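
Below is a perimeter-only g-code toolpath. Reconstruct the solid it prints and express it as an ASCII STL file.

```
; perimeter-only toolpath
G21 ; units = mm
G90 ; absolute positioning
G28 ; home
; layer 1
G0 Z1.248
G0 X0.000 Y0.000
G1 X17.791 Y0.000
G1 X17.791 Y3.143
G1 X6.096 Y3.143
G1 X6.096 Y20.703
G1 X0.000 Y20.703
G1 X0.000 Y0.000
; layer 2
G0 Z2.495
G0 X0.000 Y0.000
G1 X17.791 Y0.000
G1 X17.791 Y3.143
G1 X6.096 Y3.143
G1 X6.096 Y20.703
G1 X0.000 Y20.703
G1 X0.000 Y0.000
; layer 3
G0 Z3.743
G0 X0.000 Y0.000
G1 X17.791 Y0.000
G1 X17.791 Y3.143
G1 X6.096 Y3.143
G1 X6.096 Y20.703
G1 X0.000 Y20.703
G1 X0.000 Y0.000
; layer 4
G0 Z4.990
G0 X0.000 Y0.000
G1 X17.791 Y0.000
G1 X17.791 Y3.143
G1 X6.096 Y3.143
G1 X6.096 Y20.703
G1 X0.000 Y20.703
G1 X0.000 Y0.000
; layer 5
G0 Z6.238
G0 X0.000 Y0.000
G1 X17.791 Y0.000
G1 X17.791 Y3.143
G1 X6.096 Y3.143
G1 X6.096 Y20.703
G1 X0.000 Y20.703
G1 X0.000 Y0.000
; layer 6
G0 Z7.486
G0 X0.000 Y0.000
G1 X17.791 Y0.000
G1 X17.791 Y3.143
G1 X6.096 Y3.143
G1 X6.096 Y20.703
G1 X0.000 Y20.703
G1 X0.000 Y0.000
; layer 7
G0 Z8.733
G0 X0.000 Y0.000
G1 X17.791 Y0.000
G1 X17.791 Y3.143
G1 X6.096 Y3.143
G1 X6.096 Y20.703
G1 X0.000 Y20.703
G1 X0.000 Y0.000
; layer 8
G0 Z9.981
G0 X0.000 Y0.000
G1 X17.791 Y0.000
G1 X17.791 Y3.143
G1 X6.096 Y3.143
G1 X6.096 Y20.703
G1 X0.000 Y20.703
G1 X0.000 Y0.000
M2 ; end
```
solid part
  facet normal 0.0000 0.0000 -1.0000
    outer loop
      vertex 17.791 3.143 0.000
      vertex 17.791 0.000 0.000
      vertex 0.000 0.000 0.000
    endloop
  endfacet
  facet normal 0.0000 0.0000 -1.0000
    outer loop
      vertex 6.096 3.143 0.000
      vertex 17.791 3.143 0.000
      vertex 0.000 0.000 0.000
    endloop
  endfacet
  facet normal 0.0000 0.0000 -1.0000
    outer loop
      vertex 6.096 20.703 0.000
      vertex 6.096 3.143 0.000
      vertex 0.000 0.000 0.000
    endloop
  endfacet
  facet normal 0.0000 0.0000 -1.0000
    outer loop
      vertex 0.000 20.703 0.000
      vertex 6.096 20.703 0.000
      vertex 0.000 0.000 0.000
    endloop
  endfacet
  facet normal 0.0000 0.0000 1.0000
    outer loop
      vertex 0.000 0.000 9.981
      vertex 17.791 0.000 9.981
      vertex 17.791 3.143 9.981
    endloop
  endfacet
  facet normal 0.0000 0.0000 1.0000
    outer loop
      vertex 0.000 0.000 9.981
      vertex 17.791 3.143 9.981
      vertex 6.096 3.143 9.981
    endloop
  endfacet
  facet normal 0.0000 0.0000 1.0000
    outer loop
      vertex 0.000 0.000 9.981
      vertex 6.096 3.143 9.981
      vertex 6.096 20.703 9.981
    endloop
  endfacet
  facet normal 0.0000 0.0000 1.0000
    outer loop
      vertex 0.000 0.000 9.981
      vertex 6.096 20.703 9.981
      vertex 0.000 20.703 9.981
    endloop
  endfacet
  facet normal 0.0000 -1.0000 0.0000
    outer loop
      vertex 0.000 0.000 0.000
      vertex 17.791 0.000 0.000
      vertex 17.791 0.000 9.981
    endloop
  endfacet
  facet normal 0.0000 -1.0000 0.0000
    outer loop
      vertex 0.000 0.000 0.000
      vertex 17.791 0.000 9.981
      vertex 0.000 0.000 9.981
    endloop
  endfacet
  facet normal 1.0000 0.0000 0.0000
    outer loop
      vertex 17.791 0.000 0.000
      vertex 17.791 3.143 0.000
      vertex 17.791 3.143 9.981
    endloop
  endfacet
  facet normal 1.0000 0.0000 0.0000
    outer loop
      vertex 17.791 0.000 0.000
      vertex 17.791 3.143 9.981
      vertex 17.791 0.000 9.981
    endloop
  endfacet
  facet normal 0.0000 1.0000 0.0000
    outer loop
      vertex 17.791 3.143 0.000
      vertex 6.096 3.143 0.000
      vertex 6.096 3.143 9.981
    endloop
  endfacet
  facet normal 0.0000 1.0000 0.0000
    outer loop
      vertex 17.791 3.143 0.000
      vertex 6.096 3.143 9.981
      vertex 17.791 3.143 9.981
    endloop
  endfacet
  facet normal 1.0000 0.0000 0.0000
    outer loop
      vertex 6.096 3.143 0.000
      vertex 6.096 20.703 0.000
      vertex 6.096 20.703 9.981
    endloop
  endfacet
  facet normal 1.0000 0.0000 0.0000
    outer loop
      vertex 6.096 3.143 0.000
      vertex 6.096 20.703 9.981
      vertex 6.096 3.143 9.981
    endloop
  endfacet
  facet normal 0.0000 1.0000 0.0000
    outer loop
      vertex 6.096 20.703 0.000
      vertex 0.000 20.703 0.000
      vertex 0.000 20.703 9.981
    endloop
  endfacet
  facet normal 0.0000 1.0000 0.0000
    outer loop
      vertex 6.096 20.703 0.000
      vertex 0.000 20.703 9.981
      vertex 6.096 20.703 9.981
    endloop
  endfacet
  facet normal -1.0000 0.0000 0.0000
    outer loop
      vertex 0.000 20.703 0.000
      vertex 0.000 0.000 0.000
      vertex 0.000 0.000 9.981
    endloop
  endfacet
  facet normal -1.0000 0.0000 0.0000
    outer loop
      vertex 0.000 20.703 0.000
      vertex 0.000 0.000 9.981
      vertex 0.000 20.703 9.981
    endloop
  endfacet
endsolid part

The G0 Z moves step by Δz≈1.248 mm. Every layer's G1 loop is the same polygon, so the solid is a straight extrusion of it from z=0 to z≈9.98. Closing with flat bottom and top caps and triangulating gives 20 facets — an L-shaped prism: outer 17.8 × 20.7 mm, arm thicknesses ≈ 3.14 mm (horizontal) and 6.1 mm (vertical), extruded 9.98 mm in z.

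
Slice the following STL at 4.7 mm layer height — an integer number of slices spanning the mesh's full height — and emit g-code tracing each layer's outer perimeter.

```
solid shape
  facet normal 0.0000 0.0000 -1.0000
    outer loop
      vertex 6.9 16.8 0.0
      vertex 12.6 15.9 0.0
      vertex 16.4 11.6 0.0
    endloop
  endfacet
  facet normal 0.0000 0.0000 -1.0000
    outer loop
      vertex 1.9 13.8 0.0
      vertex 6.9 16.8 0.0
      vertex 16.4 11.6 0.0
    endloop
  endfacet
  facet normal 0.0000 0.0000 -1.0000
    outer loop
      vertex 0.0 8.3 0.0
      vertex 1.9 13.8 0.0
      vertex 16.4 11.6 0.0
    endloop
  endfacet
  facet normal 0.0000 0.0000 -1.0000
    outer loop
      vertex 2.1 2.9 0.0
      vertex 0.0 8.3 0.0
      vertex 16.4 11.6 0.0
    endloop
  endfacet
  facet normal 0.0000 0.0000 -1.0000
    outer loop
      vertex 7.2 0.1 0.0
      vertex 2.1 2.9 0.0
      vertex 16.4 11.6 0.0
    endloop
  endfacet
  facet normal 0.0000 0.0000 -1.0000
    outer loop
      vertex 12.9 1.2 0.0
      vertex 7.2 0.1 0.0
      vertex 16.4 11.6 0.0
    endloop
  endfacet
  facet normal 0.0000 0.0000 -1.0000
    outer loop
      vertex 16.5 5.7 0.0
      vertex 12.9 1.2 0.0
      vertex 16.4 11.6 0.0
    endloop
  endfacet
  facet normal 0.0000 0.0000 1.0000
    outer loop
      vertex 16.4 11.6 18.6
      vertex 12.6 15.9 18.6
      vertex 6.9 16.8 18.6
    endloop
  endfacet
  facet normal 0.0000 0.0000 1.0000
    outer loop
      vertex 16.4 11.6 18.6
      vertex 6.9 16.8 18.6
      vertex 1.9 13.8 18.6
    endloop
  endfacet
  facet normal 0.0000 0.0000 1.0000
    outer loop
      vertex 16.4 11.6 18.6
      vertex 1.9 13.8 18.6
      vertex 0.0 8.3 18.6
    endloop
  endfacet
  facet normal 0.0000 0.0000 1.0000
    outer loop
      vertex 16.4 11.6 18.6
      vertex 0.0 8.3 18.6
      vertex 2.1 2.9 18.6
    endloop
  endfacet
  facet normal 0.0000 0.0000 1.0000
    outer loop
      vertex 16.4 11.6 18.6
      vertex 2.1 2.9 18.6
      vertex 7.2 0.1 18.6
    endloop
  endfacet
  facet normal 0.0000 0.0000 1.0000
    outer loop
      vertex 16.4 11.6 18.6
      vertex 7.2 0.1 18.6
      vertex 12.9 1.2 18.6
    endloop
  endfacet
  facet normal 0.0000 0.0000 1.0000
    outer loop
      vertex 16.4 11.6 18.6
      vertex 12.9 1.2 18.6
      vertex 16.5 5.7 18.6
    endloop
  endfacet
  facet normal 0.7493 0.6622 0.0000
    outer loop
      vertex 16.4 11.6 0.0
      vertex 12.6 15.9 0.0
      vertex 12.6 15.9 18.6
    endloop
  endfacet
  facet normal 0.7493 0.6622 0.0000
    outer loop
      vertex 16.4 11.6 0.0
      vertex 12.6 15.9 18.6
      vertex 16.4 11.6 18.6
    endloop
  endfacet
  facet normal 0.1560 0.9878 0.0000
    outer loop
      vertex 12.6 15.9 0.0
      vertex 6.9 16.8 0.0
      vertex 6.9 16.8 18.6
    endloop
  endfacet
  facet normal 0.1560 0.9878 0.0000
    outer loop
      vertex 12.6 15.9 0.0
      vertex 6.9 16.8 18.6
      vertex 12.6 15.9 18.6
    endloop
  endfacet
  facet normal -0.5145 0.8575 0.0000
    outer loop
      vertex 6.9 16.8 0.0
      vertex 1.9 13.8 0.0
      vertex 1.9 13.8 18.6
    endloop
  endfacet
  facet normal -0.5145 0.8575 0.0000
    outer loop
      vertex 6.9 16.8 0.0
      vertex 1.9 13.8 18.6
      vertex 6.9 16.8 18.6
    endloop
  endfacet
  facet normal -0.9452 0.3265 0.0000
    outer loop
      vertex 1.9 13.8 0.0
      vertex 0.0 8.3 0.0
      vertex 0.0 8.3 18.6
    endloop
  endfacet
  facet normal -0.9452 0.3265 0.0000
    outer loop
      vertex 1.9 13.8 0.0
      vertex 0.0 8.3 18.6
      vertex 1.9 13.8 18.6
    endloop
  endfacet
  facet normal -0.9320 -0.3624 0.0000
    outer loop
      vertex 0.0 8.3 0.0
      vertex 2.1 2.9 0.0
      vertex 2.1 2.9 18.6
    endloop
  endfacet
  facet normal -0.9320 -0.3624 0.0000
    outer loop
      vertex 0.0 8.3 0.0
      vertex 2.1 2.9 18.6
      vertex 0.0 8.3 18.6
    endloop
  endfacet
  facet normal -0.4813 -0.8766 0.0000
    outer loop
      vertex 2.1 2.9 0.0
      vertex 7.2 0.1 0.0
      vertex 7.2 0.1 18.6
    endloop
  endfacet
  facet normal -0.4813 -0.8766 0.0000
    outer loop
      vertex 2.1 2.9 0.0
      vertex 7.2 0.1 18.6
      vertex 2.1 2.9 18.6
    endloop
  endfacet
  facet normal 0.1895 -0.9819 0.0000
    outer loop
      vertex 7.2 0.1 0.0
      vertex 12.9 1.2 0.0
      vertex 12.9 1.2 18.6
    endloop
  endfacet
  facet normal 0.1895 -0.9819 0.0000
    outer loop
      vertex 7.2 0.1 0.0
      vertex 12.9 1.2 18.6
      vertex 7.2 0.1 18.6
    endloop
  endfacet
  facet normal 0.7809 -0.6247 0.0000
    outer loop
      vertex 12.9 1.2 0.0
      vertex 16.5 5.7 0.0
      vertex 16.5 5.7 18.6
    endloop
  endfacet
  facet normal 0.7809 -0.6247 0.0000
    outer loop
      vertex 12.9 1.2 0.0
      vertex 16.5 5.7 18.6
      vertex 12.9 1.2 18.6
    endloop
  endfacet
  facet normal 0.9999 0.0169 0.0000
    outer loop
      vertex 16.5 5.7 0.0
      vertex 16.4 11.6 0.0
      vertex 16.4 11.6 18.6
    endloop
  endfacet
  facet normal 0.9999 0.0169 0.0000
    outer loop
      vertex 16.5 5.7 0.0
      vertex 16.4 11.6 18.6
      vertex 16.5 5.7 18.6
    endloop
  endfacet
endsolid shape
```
; perimeter-only toolpath
G21 ; units = mm
G90 ; absolute positioning
G28 ; home
; layer 1
G0 Z4.7
G0 X16.4 Y11.6
G1 X12.6 Y15.9
G1 X6.9 Y16.8
G1 X1.9 Y13.8
G1 X0.0 Y8.3
G1 X2.1 Y2.9
G1 X7.2 Y0.1
G1 X12.9 Y1.2
G1 X16.5 Y5.7
G1 X16.4 Y11.6
; layer 2
G0 Z9.3
G0 X16.4 Y11.6
G1 X12.6 Y15.9
G1 X6.9 Y16.8
G1 X1.9 Y13.8
G1 X0.0 Y8.3
G1 X2.1 Y2.9
G1 X7.2 Y0.1
G1 X12.9 Y1.2
G1 X16.5 Y5.7
G1 X16.4 Y11.6
; layer 3
G0 Z14.0
G0 X16.4 Y11.6
G1 X12.6 Y15.9
G1 X6.9 Y16.8
G1 X1.9 Y13.8
G1 X0.0 Y8.3
G1 X2.1 Y2.9
G1 X7.2 Y0.1
G1 X12.9 Y1.2
G1 X16.5 Y5.7
G1 X16.4 Y11.6
; layer 4
G0 Z18.6
G0 X16.4 Y11.6
G1 X12.6 Y15.9
G1 X6.9 Y16.8
G1 X1.9 Y13.8
G1 X0.0 Y8.3
G1 X2.1 Y2.9
G1 X7.2 Y0.1
G1 X12.9 Y1.2
G1 X16.5 Y5.7
G1 X16.4 Y11.6
M2 ; end

The solid is a regular 9-sided prism (a cylinder approximated with 9 flat sides), circumscribed radius ≈ 8.5 mm, height ≈ 18.6 mm. Slicing at Δz = 4.7 mm — 4 equal slices spanning the solid's height, so layer i sits at z = i·h/4 — gives 4 non-empty perimeters. Each is a 9-segment closed polygon; G0 lifts to the layer z and rapids to the start vertex, then G1 traces the edges.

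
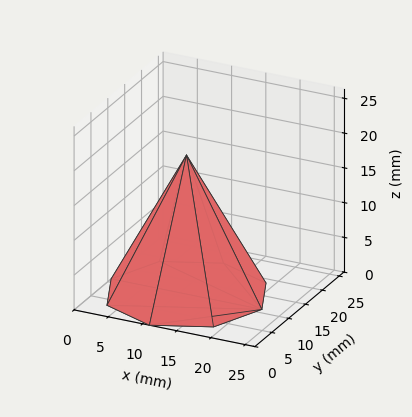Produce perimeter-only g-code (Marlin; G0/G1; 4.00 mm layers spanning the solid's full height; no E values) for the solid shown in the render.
Reading the render: the shape is a regular 8-sided pyramid, base circumscribed radius ≈ 11 mm, apex at z ≈ 20 mm (dimensions read to the nearest mm from the axis ticks). For the g-code, the solid's height is divided into equal slices at the stated Δz and each level perimeter traced with G1 moves after a G0 lift.

; perimeter-only toolpath
G21 ; units = mm
G90 ; absolute positioning
G28 ; home
; layer 1
G0 Z4.00
G0 X19.80 Y11.00
G1 X17.22 Y17.22
G1 X11.00 Y19.80
G1 X4.78 Y17.22
G1 X2.20 Y11.00
G1 X4.78 Y4.78
G1 X11.00 Y2.20
G1 X17.22 Y4.78
G1 X19.80 Y11.00
; layer 2
G0 Z8.00
G0 X17.60 Y11.00
G1 X15.67 Y15.67
G1 X11.00 Y17.60
G1 X6.33 Y15.67
G1 X4.40 Y11.00
G1 X6.33 Y6.33
G1 X11.00 Y4.40
G1 X15.67 Y6.33
G1 X17.60 Y11.00
; layer 3
G0 Z12.00
G0 X15.40 Y11.00
G1 X14.11 Y14.11
G1 X11.00 Y15.40
G1 X7.89 Y14.11
G1 X6.60 Y11.00
G1 X7.89 Y7.89
G1 X11.00 Y6.60
G1 X14.11 Y7.89
G1 X15.40 Y11.00
; layer 4
G0 Z16.00
G0 X13.20 Y11.00
G1 X12.56 Y12.56
G1 X11.00 Y13.20
G1 X9.44 Y12.56
G1 X8.80 Y11.00
G1 X9.44 Y9.44
G1 X11.00 Y8.80
G1 X12.56 Y9.44
G1 X13.20 Y11.00
M2 ; end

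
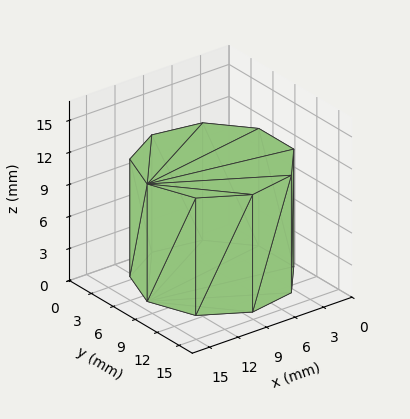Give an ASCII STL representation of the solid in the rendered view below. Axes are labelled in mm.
Reading the render: the shape is a regular 9-sided prism (a cylinder approximated with 9 flat sides), circumscribed radius ≈ 7 mm, height ≈ 11 mm (dimensions read to the nearest mm from the axis ticks). For the STL, each face is triangulated and given an outward normal.

solid part
  facet normal 0.0000 0.0000 -1.0000
    outer loop
      vertex 8.216 13.894 0.000
      vertex 12.362 11.500 0.000
      vertex 14.000 7.000 0.000
    endloop
  endfacet
  facet normal 0.0000 0.0000 -1.0000
    outer loop
      vertex 3.500 13.062 0.000
      vertex 8.216 13.894 0.000
      vertex 14.000 7.000 0.000
    endloop
  endfacet
  facet normal 0.0000 0.0000 -1.0000
    outer loop
      vertex 0.422 9.394 0.000
      vertex 3.500 13.062 0.000
      vertex 14.000 7.000 0.000
    endloop
  endfacet
  facet normal 0.0000 0.0000 -1.0000
    outer loop
      vertex 0.422 4.606 0.000
      vertex 0.422 9.394 0.000
      vertex 14.000 7.000 0.000
    endloop
  endfacet
  facet normal 0.0000 0.0000 -1.0000
    outer loop
      vertex 3.500 0.938 0.000
      vertex 0.422 4.606 0.000
      vertex 14.000 7.000 0.000
    endloop
  endfacet
  facet normal 0.0000 0.0000 -1.0000
    outer loop
      vertex 8.216 0.106 0.000
      vertex 3.500 0.938 0.000
      vertex 14.000 7.000 0.000
    endloop
  endfacet
  facet normal 0.0000 0.0000 -1.0000
    outer loop
      vertex 12.362 2.500 0.000
      vertex 8.216 0.106 0.000
      vertex 14.000 7.000 0.000
    endloop
  endfacet
  facet normal 0.0000 0.0000 1.0000
    outer loop
      vertex 14.000 7.000 11.000
      vertex 12.362 11.500 11.000
      vertex 8.216 13.894 11.000
    endloop
  endfacet
  facet normal 0.0000 0.0000 1.0000
    outer loop
      vertex 14.000 7.000 11.000
      vertex 8.216 13.894 11.000
      vertex 3.500 13.062 11.000
    endloop
  endfacet
  facet normal 0.0000 0.0000 1.0000
    outer loop
      vertex 14.000 7.000 11.000
      vertex 3.500 13.062 11.000
      vertex 0.422 9.394 11.000
    endloop
  endfacet
  facet normal 0.0000 0.0000 1.0000
    outer loop
      vertex 14.000 7.000 11.000
      vertex 0.422 9.394 11.000
      vertex 0.422 4.606 11.000
    endloop
  endfacet
  facet normal 0.0000 0.0000 1.0000
    outer loop
      vertex 14.000 7.000 11.000
      vertex 0.422 4.606 11.000
      vertex 3.500 0.938 11.000
    endloop
  endfacet
  facet normal 0.0000 0.0000 1.0000
    outer loop
      vertex 14.000 7.000 11.000
      vertex 3.500 0.938 11.000
      vertex 8.216 0.106 11.000
    endloop
  endfacet
  facet normal 0.0000 0.0000 1.0000
    outer loop
      vertex 14.000 7.000 11.000
      vertex 8.216 0.106 11.000
      vertex 12.362 2.500 11.000
    endloop
  endfacet
  facet normal 0.9397 0.3420 0.0000
    outer loop
      vertex 14.000 7.000 0.000
      vertex 12.362 11.500 0.000
      vertex 12.362 11.500 11.000
    endloop
  endfacet
  facet normal 0.9397 0.3420 0.0000
    outer loop
      vertex 14.000 7.000 0.000
      vertex 12.362 11.500 11.000
      vertex 14.000 7.000 11.000
    endloop
  endfacet
  facet normal 0.5000 0.8660 0.0000
    outer loop
      vertex 12.362 11.500 0.000
      vertex 8.216 13.894 0.000
      vertex 8.216 13.894 11.000
    endloop
  endfacet
  facet normal 0.5000 0.8660 0.0000
    outer loop
      vertex 12.362 11.500 0.000
      vertex 8.216 13.894 11.000
      vertex 12.362 11.500 11.000
    endloop
  endfacet
  facet normal -0.1737 0.9848 0.0000
    outer loop
      vertex 8.216 13.894 0.000
      vertex 3.500 13.062 0.000
      vertex 3.500 13.062 11.000
    endloop
  endfacet
  facet normal -0.1737 0.9848 0.0000
    outer loop
      vertex 8.216 13.894 0.000
      vertex 3.500 13.062 11.000
      vertex 8.216 13.894 11.000
    endloop
  endfacet
  facet normal -0.7660 0.6428 0.0000
    outer loop
      vertex 3.500 13.062 0.000
      vertex 0.422 9.394 0.000
      vertex 0.422 9.394 11.000
    endloop
  endfacet
  facet normal -0.7660 0.6428 0.0000
    outer loop
      vertex 3.500 13.062 0.000
      vertex 0.422 9.394 11.000
      vertex 3.500 13.062 11.000
    endloop
  endfacet
  facet normal -1.0000 0.0000 0.0000
    outer loop
      vertex 0.422 9.394 0.000
      vertex 0.422 4.606 0.000
      vertex 0.422 4.606 11.000
    endloop
  endfacet
  facet normal -1.0000 0.0000 0.0000
    outer loop
      vertex 0.422 9.394 0.000
      vertex 0.422 4.606 11.000
      vertex 0.422 9.394 11.000
    endloop
  endfacet
  facet normal -0.7660 -0.6428 0.0000
    outer loop
      vertex 0.422 4.606 0.000
      vertex 3.500 0.938 0.000
      vertex 3.500 0.938 11.000
    endloop
  endfacet
  facet normal -0.7660 -0.6428 0.0000
    outer loop
      vertex 0.422 4.606 0.000
      vertex 3.500 0.938 11.000
      vertex 0.422 4.606 11.000
    endloop
  endfacet
  facet normal -0.1737 -0.9848 0.0000
    outer loop
      vertex 3.500 0.938 0.000
      vertex 8.216 0.106 0.000
      vertex 8.216 0.106 11.000
    endloop
  endfacet
  facet normal -0.1737 -0.9848 0.0000
    outer loop
      vertex 3.500 0.938 0.000
      vertex 8.216 0.106 11.000
      vertex 3.500 0.938 11.000
    endloop
  endfacet
  facet normal 0.5000 -0.8660 0.0000
    outer loop
      vertex 8.216 0.106 0.000
      vertex 12.362 2.500 0.000
      vertex 12.362 2.500 11.000
    endloop
  endfacet
  facet normal 0.5000 -0.8660 0.0000
    outer loop
      vertex 8.216 0.106 0.000
      vertex 12.362 2.500 11.000
      vertex 8.216 0.106 11.000
    endloop
  endfacet
  facet normal 0.9397 -0.3420 0.0000
    outer loop
      vertex 12.362 2.500 0.000
      vertex 14.000 7.000 0.000
      vertex 14.000 7.000 11.000
    endloop
  endfacet
  facet normal 0.9397 -0.3420 0.0000
    outer loop
      vertex 12.362 2.500 0.000
      vertex 14.000 7.000 11.000
      vertex 12.362 2.500 11.000
    endloop
  endfacet
endsolid part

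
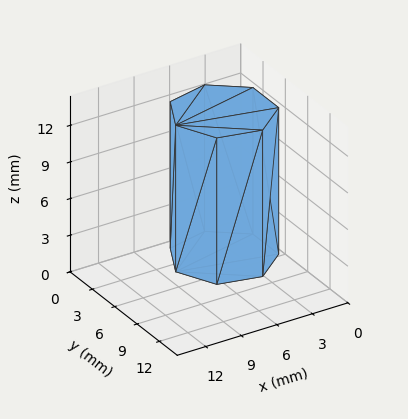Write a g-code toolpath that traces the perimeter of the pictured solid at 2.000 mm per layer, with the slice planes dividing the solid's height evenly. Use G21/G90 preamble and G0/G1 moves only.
Reading the render: the shape is a regular 7-sided prism (a cylinder approximated with 7 flat sides), circumscribed radius ≈ 4 mm, height ≈ 12 mm (dimensions read to the nearest mm from the axis ticks). For the g-code, the solid's height is divided into equal slices at the stated Δz and each level perimeter traced with G1 moves after a G0 lift.

; perimeter-only toolpath
G21 ; units = mm
G90 ; absolute positioning
G28 ; home
; layer 1
G0 Z2.000
G0 X8.000 Y4.000
G1 X6.494 Y7.127
G1 X3.110 Y7.900
G1 X0.396 Y5.736
G1 X0.396 Y2.264
G1 X3.110 Y0.100
G1 X6.494 Y0.873
G1 X8.000 Y4.000
; layer 2
G0 Z4.000
G0 X8.000 Y4.000
G1 X6.494 Y7.127
G1 X3.110 Y7.900
G1 X0.396 Y5.736
G1 X0.396 Y2.264
G1 X3.110 Y0.100
G1 X6.494 Y0.873
G1 X8.000 Y4.000
; layer 3
G0 Z6.000
G0 X8.000 Y4.000
G1 X6.494 Y7.127
G1 X3.110 Y7.900
G1 X0.396 Y5.736
G1 X0.396 Y2.264
G1 X3.110 Y0.100
G1 X6.494 Y0.873
G1 X8.000 Y4.000
; layer 4
G0 Z8.000
G0 X8.000 Y4.000
G1 X6.494 Y7.127
G1 X3.110 Y7.900
G1 X0.396 Y5.736
G1 X0.396 Y2.264
G1 X3.110 Y0.100
G1 X6.494 Y0.873
G1 X8.000 Y4.000
; layer 5
G0 Z10.000
G0 X8.000 Y4.000
G1 X6.494 Y7.127
G1 X3.110 Y7.900
G1 X0.396 Y5.736
G1 X0.396 Y2.264
G1 X3.110 Y0.100
G1 X6.494 Y0.873
G1 X8.000 Y4.000
; layer 6
G0 Z12.000
G0 X8.000 Y4.000
G1 X6.494 Y7.127
G1 X3.110 Y7.900
G1 X0.396 Y5.736
G1 X0.396 Y2.264
G1 X3.110 Y0.100
G1 X6.494 Y0.873
G1 X8.000 Y4.000
M2 ; end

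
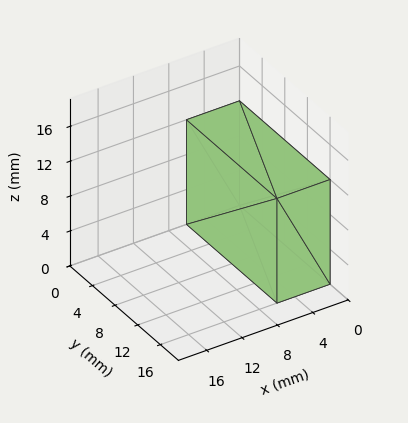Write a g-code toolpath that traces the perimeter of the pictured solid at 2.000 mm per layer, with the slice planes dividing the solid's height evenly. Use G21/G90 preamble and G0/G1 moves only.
Reading the render: the shape is a rectangular box, roughly 6 × 16 mm footprint and 12 mm tall (dimensions read to the nearest mm from the axis ticks). For the g-code, the solid's height is divided into equal slices at the stated Δz and each level perimeter traced with G1 moves after a G0 lift.

; perimeter-only toolpath
G21 ; units = mm
G90 ; absolute positioning
G28 ; home
; layer 1
G0 Z2.000
G0 X0.000 Y0.000
G1 X6.000 Y0.000
G1 X6.000 Y16.000
G1 X0.000 Y16.000
G1 X0.000 Y0.000
; layer 2
G0 Z4.000
G0 X0.000 Y0.000
G1 X6.000 Y0.000
G1 X6.000 Y16.000
G1 X0.000 Y16.000
G1 X0.000 Y0.000
; layer 3
G0 Z6.000
G0 X0.000 Y0.000
G1 X6.000 Y0.000
G1 X6.000 Y16.000
G1 X0.000 Y16.000
G1 X0.000 Y0.000
; layer 4
G0 Z8.000
G0 X0.000 Y0.000
G1 X6.000 Y0.000
G1 X6.000 Y16.000
G1 X0.000 Y16.000
G1 X0.000 Y0.000
; layer 5
G0 Z10.000
G0 X0.000 Y0.000
G1 X6.000 Y0.000
G1 X6.000 Y16.000
G1 X0.000 Y16.000
G1 X0.000 Y0.000
; layer 6
G0 Z12.000
G0 X0.000 Y0.000
G1 X6.000 Y0.000
G1 X6.000 Y16.000
G1 X0.000 Y16.000
G1 X0.000 Y0.000
M2 ; end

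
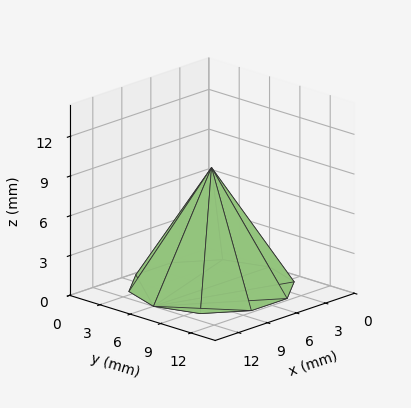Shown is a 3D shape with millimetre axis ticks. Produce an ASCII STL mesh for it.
Reading the render: the shape is a regular 10-sided pyramid, base circumscribed radius ≈ 6 mm, apex at z ≈ 9 mm (dimensions read to the nearest mm from the axis ticks). For the STL, each face is triangulated and given an outward normal.

solid part
  facet normal 0.0000 0.0000 -1.0000
    outer loop
      vertex 7.85 11.71 0.00
      vertex 10.85 9.53 0.00
      vertex 12.00 6.00 0.00
    endloop
  endfacet
  facet normal 0.0000 0.0000 -1.0000
    outer loop
      vertex 4.15 11.71 0.00
      vertex 7.85 11.71 0.00
      vertex 12.00 6.00 0.00
    endloop
  endfacet
  facet normal 0.0000 0.0000 -1.0000
    outer loop
      vertex 1.15 9.53 0.00
      vertex 4.15 11.71 0.00
      vertex 12.00 6.00 0.00
    endloop
  endfacet
  facet normal 0.0000 0.0000 -1.0000
    outer loop
      vertex 0.00 6.00 0.00
      vertex 1.15 9.53 0.00
      vertex 12.00 6.00 0.00
    endloop
  endfacet
  facet normal 0.0000 0.0000 -1.0000
    outer loop
      vertex 1.15 2.47 0.00
      vertex 0.00 6.00 0.00
      vertex 12.00 6.00 0.00
    endloop
  endfacet
  facet normal 0.0000 0.0000 -1.0000
    outer loop
      vertex 4.15 0.29 0.00
      vertex 1.15 2.47 0.00
      vertex 12.00 6.00 0.00
    endloop
  endfacet
  facet normal 0.0000 0.0000 -1.0000
    outer loop
      vertex 7.85 0.29 0.00
      vertex 4.15 0.29 0.00
      vertex 12.00 6.00 0.00
    endloop
  endfacet
  facet normal 0.0000 0.0000 -1.0000
    outer loop
      vertex 10.85 2.47 0.00
      vertex 7.85 0.29 0.00
      vertex 12.00 6.00 0.00
    endloop
  endfacet
  facet normal 0.8031 0.2616 0.5354
    outer loop
      vertex 12.00 6.00 0.00
      vertex 10.85 9.53 0.00
      vertex 6.00 6.00 9.00
    endloop
  endfacet
  facet normal 0.4965 0.6832 0.5355
    outer loop
      vertex 10.85 9.53 0.00
      vertex 7.85 11.71 0.00
      vertex 6.00 6.00 9.00
    endloop
  endfacet
  facet normal 0.0000 0.8444 0.5357
    outer loop
      vertex 7.85 11.71 0.00
      vertex 4.15 11.71 0.00
      vertex 6.00 6.00 9.00
    endloop
  endfacet
  facet normal -0.4965 0.6832 0.5355
    outer loop
      vertex 4.15 11.71 0.00
      vertex 1.15 9.53 0.00
      vertex 6.00 6.00 9.00
    endloop
  endfacet
  facet normal -0.8031 0.2616 0.5354
    outer loop
      vertex 1.15 9.53 0.00
      vertex 0.00 6.00 0.00
      vertex 6.00 6.00 9.00
    endloop
  endfacet
  facet normal -0.8031 -0.2616 0.5354
    outer loop
      vertex 0.00 6.00 0.00
      vertex 1.15 2.47 0.00
      vertex 6.00 6.00 9.00
    endloop
  endfacet
  facet normal -0.4965 -0.6832 0.5355
    outer loop
      vertex 1.15 2.47 0.00
      vertex 4.15 0.29 0.00
      vertex 6.00 6.00 9.00
    endloop
  endfacet
  facet normal 0.0000 -0.8444 0.5357
    outer loop
      vertex 4.15 0.29 0.00
      vertex 7.85 0.29 0.00
      vertex 6.00 6.00 9.00
    endloop
  endfacet
  facet normal 0.4965 -0.6832 0.5355
    outer loop
      vertex 7.85 0.29 0.00
      vertex 10.85 2.47 0.00
      vertex 6.00 6.00 9.00
    endloop
  endfacet
  facet normal 0.8031 -0.2616 0.5354
    outer loop
      vertex 10.85 2.47 0.00
      vertex 12.00 6.00 0.00
      vertex 6.00 6.00 9.00
    endloop
  endfacet
endsolid part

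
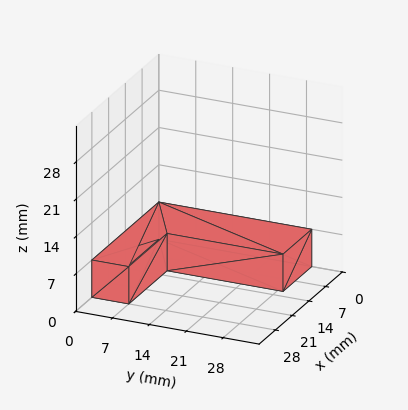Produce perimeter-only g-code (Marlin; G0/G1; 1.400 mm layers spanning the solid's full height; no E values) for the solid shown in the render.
Reading the render: the shape is an L-shaped prism: outer 28 × 29 mm, arm thicknesses ≈ 7 mm (horizontal) and 12 mm (vertical), extruded 7 mm in z (dimensions read to the nearest mm from the axis ticks). For the g-code, the solid's height is divided into equal slices at the stated Δz and each level perimeter traced with G1 moves after a G0 lift.

; perimeter-only toolpath
G21 ; units = mm
G90 ; absolute positioning
G28 ; home
; layer 1
G0 Z1.400
G0 X0.000 Y0.000
G1 X28.000 Y0.000
G1 X28.000 Y7.000
G1 X12.000 Y7.000
G1 X12.000 Y29.000
G1 X0.000 Y29.000
G1 X0.000 Y0.000
; layer 2
G0 Z2.800
G0 X0.000 Y0.000
G1 X28.000 Y0.000
G1 X28.000 Y7.000
G1 X12.000 Y7.000
G1 X12.000 Y29.000
G1 X0.000 Y29.000
G1 X0.000 Y0.000
; layer 3
G0 Z4.200
G0 X0.000 Y0.000
G1 X28.000 Y0.000
G1 X28.000 Y7.000
G1 X12.000 Y7.000
G1 X12.000 Y29.000
G1 X0.000 Y29.000
G1 X0.000 Y0.000
; layer 4
G0 Z5.600
G0 X0.000 Y0.000
G1 X28.000 Y0.000
G1 X28.000 Y7.000
G1 X12.000 Y7.000
G1 X12.000 Y29.000
G1 X0.000 Y29.000
G1 X0.000 Y0.000
; layer 5
G0 Z7.000
G0 X0.000 Y0.000
G1 X28.000 Y0.000
G1 X28.000 Y7.000
G1 X12.000 Y7.000
G1 X12.000 Y29.000
G1 X0.000 Y29.000
G1 X0.000 Y0.000
M2 ; end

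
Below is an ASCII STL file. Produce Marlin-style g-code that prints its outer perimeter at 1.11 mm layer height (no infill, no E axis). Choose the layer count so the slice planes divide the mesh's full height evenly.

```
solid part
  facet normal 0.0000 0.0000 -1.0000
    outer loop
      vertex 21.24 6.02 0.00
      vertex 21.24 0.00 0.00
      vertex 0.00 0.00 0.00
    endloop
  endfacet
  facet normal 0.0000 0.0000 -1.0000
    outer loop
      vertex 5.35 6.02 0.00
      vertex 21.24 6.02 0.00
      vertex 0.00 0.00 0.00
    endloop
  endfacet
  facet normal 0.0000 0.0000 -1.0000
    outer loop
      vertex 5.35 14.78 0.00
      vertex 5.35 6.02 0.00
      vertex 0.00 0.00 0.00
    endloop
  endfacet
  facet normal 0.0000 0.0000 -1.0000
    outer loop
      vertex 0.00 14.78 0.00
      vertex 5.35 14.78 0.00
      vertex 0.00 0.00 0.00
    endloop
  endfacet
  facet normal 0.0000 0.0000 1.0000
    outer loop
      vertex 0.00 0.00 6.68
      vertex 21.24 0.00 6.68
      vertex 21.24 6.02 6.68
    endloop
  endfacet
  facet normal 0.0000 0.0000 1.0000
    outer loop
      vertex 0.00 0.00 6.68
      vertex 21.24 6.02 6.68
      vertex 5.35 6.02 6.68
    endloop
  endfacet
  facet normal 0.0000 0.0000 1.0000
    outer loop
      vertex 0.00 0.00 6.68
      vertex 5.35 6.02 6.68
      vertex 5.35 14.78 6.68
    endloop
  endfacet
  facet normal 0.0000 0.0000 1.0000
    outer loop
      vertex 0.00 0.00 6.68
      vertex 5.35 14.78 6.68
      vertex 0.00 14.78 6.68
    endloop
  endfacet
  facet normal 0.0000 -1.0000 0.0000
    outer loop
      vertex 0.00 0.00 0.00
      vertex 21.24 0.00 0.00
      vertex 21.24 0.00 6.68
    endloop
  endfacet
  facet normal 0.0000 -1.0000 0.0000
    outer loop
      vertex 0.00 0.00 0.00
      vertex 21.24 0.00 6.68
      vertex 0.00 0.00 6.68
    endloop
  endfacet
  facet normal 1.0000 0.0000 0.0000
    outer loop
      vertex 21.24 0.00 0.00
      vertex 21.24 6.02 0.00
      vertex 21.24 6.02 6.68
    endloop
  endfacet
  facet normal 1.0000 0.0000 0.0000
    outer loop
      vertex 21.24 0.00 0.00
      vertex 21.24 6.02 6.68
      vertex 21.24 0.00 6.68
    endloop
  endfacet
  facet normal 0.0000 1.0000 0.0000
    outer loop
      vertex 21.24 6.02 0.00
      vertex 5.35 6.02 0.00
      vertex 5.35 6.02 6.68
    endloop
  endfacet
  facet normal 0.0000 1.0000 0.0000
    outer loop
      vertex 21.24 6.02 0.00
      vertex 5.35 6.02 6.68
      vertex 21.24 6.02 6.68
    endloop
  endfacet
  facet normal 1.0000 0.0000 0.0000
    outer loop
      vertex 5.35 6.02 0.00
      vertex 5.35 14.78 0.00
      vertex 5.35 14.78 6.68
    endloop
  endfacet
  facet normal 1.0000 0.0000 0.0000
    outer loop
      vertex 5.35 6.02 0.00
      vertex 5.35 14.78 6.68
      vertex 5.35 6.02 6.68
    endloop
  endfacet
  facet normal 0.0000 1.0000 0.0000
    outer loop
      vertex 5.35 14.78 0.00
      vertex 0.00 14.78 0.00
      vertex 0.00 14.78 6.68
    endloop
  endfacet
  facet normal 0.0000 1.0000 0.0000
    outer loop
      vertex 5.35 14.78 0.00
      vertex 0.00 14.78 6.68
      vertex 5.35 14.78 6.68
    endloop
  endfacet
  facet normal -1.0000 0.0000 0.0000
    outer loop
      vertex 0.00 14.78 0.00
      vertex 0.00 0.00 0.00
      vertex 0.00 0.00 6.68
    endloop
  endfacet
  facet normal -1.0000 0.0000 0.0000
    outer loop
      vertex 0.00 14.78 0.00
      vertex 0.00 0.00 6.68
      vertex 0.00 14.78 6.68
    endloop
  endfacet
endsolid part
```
; perimeter-only toolpath
G21 ; units = mm
G90 ; absolute positioning
G28 ; home
; layer 1
G0 Z1.11
G0 X0.00 Y0.00
G1 X21.24 Y0.00
G1 X21.24 Y6.02
G1 X5.35 Y6.02
G1 X5.35 Y14.78
G1 X0.00 Y14.78
G1 X0.00 Y0.00
; layer 2
G0 Z2.23
G0 X0.00 Y0.00
G1 X21.24 Y0.00
G1 X21.24 Y6.02
G1 X5.35 Y6.02
G1 X5.35 Y14.78
G1 X0.00 Y14.78
G1 X0.00 Y0.00
; layer 3
G0 Z3.34
G0 X0.00 Y0.00
G1 X21.24 Y0.00
G1 X21.24 Y6.02
G1 X5.35 Y6.02
G1 X5.35 Y14.78
G1 X0.00 Y14.78
G1 X0.00 Y0.00
; layer 4
G0 Z4.45
G0 X0.00 Y0.00
G1 X21.24 Y0.00
G1 X21.24 Y6.02
G1 X5.35 Y6.02
G1 X5.35 Y14.78
G1 X0.00 Y14.78
G1 X0.00 Y0.00
; layer 5
G0 Z5.57
G0 X0.00 Y0.00
G1 X21.24 Y0.00
G1 X21.24 Y6.02
G1 X5.35 Y6.02
G1 X5.35 Y14.78
G1 X0.00 Y14.78
G1 X0.00 Y0.00
; layer 6
G0 Z6.68
G0 X0.00 Y0.00
G1 X21.24 Y0.00
G1 X21.24 Y6.02
G1 X5.35 Y6.02
G1 X5.35 Y14.78
G1 X0.00 Y14.78
G1 X0.00 Y0.00
M2 ; end

The solid is an L-shaped prism: outer 21.2 × 14.8 mm, arm thicknesses ≈ 6.02 mm (horizontal) and 5.35 mm (vertical), extruded 6.68 mm in z. Slicing at Δz = 1.11 mm — 6 equal slices spanning the solid's height, so layer i sits at z = i·h/6 — gives 6 non-empty perimeters. Each is a 6-segment closed polygon; G0 lifts to the layer z and rapids to the start vertex, then G1 traces the edges.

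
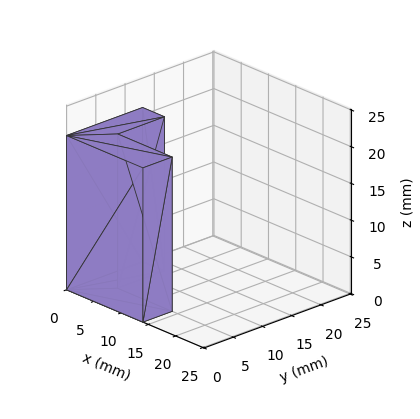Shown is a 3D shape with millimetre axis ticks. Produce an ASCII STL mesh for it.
Reading the render: the shape is an L-shaped prism: outer 14 × 13 mm, arm thicknesses ≈ 5 mm (horizontal) and 4 mm (vertical), extruded 21 mm in z (dimensions read to the nearest mm from the axis ticks). For the STL, each face is triangulated and given an outward normal.

solid part
  facet normal 0.0000 0.0000 -1.0000
    outer loop
      vertex 14.000 5.000 0.000
      vertex 14.000 0.000 0.000
      vertex 0.000 0.000 0.000
    endloop
  endfacet
  facet normal 0.0000 0.0000 -1.0000
    outer loop
      vertex 4.000 5.000 0.000
      vertex 14.000 5.000 0.000
      vertex 0.000 0.000 0.000
    endloop
  endfacet
  facet normal 0.0000 0.0000 -1.0000
    outer loop
      vertex 4.000 13.000 0.000
      vertex 4.000 5.000 0.000
      vertex 0.000 0.000 0.000
    endloop
  endfacet
  facet normal 0.0000 0.0000 -1.0000
    outer loop
      vertex 0.000 13.000 0.000
      vertex 4.000 13.000 0.000
      vertex 0.000 0.000 0.000
    endloop
  endfacet
  facet normal 0.0000 0.0000 1.0000
    outer loop
      vertex 0.000 0.000 21.000
      vertex 14.000 0.000 21.000
      vertex 14.000 5.000 21.000
    endloop
  endfacet
  facet normal 0.0000 0.0000 1.0000
    outer loop
      vertex 0.000 0.000 21.000
      vertex 14.000 5.000 21.000
      vertex 4.000 5.000 21.000
    endloop
  endfacet
  facet normal 0.0000 0.0000 1.0000
    outer loop
      vertex 0.000 0.000 21.000
      vertex 4.000 5.000 21.000
      vertex 4.000 13.000 21.000
    endloop
  endfacet
  facet normal 0.0000 0.0000 1.0000
    outer loop
      vertex 0.000 0.000 21.000
      vertex 4.000 13.000 21.000
      vertex 0.000 13.000 21.000
    endloop
  endfacet
  facet normal 0.0000 -1.0000 0.0000
    outer loop
      vertex 0.000 0.000 0.000
      vertex 14.000 0.000 0.000
      vertex 14.000 0.000 21.000
    endloop
  endfacet
  facet normal 0.0000 -1.0000 0.0000
    outer loop
      vertex 0.000 0.000 0.000
      vertex 14.000 0.000 21.000
      vertex 0.000 0.000 21.000
    endloop
  endfacet
  facet normal 1.0000 0.0000 0.0000
    outer loop
      vertex 14.000 0.000 0.000
      vertex 14.000 5.000 0.000
      vertex 14.000 5.000 21.000
    endloop
  endfacet
  facet normal 1.0000 0.0000 0.0000
    outer loop
      vertex 14.000 0.000 0.000
      vertex 14.000 5.000 21.000
      vertex 14.000 0.000 21.000
    endloop
  endfacet
  facet normal 0.0000 1.0000 0.0000
    outer loop
      vertex 14.000 5.000 0.000
      vertex 4.000 5.000 0.000
      vertex 4.000 5.000 21.000
    endloop
  endfacet
  facet normal 0.0000 1.0000 0.0000
    outer loop
      vertex 14.000 5.000 0.000
      vertex 4.000 5.000 21.000
      vertex 14.000 5.000 21.000
    endloop
  endfacet
  facet normal 1.0000 0.0000 0.0000
    outer loop
      vertex 4.000 5.000 0.000
      vertex 4.000 13.000 0.000
      vertex 4.000 13.000 21.000
    endloop
  endfacet
  facet normal 1.0000 0.0000 0.0000
    outer loop
      vertex 4.000 5.000 0.000
      vertex 4.000 13.000 21.000
      vertex 4.000 5.000 21.000
    endloop
  endfacet
  facet normal 0.0000 1.0000 0.0000
    outer loop
      vertex 4.000 13.000 0.000
      vertex 0.000 13.000 0.000
      vertex 0.000 13.000 21.000
    endloop
  endfacet
  facet normal 0.0000 1.0000 0.0000
    outer loop
      vertex 4.000 13.000 0.000
      vertex 0.000 13.000 21.000
      vertex 4.000 13.000 21.000
    endloop
  endfacet
  facet normal -1.0000 0.0000 0.0000
    outer loop
      vertex 0.000 13.000 0.000
      vertex 0.000 0.000 0.000
      vertex 0.000 0.000 21.000
    endloop
  endfacet
  facet normal -1.0000 0.0000 0.0000
    outer loop
      vertex 0.000 13.000 0.000
      vertex 0.000 0.000 21.000
      vertex 0.000 13.000 21.000
    endloop
  endfacet
endsolid part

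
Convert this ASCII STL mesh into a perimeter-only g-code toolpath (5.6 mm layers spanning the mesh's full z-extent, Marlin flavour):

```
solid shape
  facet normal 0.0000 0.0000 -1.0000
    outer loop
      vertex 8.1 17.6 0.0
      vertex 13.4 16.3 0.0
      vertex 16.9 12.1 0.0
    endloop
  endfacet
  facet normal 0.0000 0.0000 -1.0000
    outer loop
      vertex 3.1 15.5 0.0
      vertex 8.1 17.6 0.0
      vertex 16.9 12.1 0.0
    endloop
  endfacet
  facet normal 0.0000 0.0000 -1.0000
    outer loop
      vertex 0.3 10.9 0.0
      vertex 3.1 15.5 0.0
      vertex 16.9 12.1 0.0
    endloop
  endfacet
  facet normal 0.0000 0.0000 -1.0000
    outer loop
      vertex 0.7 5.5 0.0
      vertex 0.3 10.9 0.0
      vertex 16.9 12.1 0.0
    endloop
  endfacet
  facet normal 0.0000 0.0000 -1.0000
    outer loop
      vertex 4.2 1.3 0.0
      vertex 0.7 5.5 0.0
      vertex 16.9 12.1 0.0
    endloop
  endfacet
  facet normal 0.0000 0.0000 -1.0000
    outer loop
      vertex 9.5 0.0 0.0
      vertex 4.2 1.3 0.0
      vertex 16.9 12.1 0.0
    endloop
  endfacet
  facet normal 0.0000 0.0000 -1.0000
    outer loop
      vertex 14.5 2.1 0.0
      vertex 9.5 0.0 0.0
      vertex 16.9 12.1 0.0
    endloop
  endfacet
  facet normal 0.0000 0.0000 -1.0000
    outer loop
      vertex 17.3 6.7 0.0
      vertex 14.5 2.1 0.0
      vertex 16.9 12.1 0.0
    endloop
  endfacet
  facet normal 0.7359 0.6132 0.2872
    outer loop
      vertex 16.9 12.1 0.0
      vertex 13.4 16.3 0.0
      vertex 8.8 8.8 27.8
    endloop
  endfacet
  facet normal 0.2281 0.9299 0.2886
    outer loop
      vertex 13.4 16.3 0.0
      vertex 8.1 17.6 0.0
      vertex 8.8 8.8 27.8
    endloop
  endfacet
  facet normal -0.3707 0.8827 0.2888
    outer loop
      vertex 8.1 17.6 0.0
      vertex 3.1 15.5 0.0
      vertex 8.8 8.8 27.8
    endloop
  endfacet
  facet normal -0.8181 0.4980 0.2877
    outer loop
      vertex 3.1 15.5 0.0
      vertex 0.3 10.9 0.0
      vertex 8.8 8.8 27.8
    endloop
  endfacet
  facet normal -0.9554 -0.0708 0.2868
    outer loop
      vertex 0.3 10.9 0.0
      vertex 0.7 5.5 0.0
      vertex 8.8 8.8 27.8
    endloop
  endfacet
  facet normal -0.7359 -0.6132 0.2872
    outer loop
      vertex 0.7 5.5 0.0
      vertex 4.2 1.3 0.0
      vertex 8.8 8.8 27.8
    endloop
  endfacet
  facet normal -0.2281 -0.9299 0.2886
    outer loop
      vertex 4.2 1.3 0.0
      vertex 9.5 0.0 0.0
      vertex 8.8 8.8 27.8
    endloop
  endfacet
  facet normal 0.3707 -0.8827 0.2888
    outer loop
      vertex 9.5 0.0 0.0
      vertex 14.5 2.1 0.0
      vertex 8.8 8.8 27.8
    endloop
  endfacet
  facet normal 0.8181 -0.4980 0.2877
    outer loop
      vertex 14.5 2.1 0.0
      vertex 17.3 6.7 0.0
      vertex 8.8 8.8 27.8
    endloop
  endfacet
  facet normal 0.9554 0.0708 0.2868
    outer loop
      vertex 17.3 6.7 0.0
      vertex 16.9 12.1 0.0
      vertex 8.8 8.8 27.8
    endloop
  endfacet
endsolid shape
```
; perimeter-only toolpath
G21 ; units = mm
G90 ; absolute positioning
G28 ; home
; layer 1
G0 Z5.6
G0 X15.3 Y11.4
G1 X12.5 Y14.8
G1 X8.2 Y15.8
G1 X4.2 Y14.2
G1 X2.0 Y10.5
G1 X2.3 Y6.2
G1 X5.1 Y2.8
G1 X9.4 Y1.8
G1 X13.4 Y3.4
G1 X15.6 Y7.1
G1 X15.3 Y11.4
; layer 2
G0 Z11.1
G0 X13.7 Y10.8
G1 X11.6 Y13.3
G1 X8.4 Y14.1
G1 X5.4 Y12.8
G1 X3.7 Y10.1
G1 X3.9 Y6.8
G1 X6.0 Y4.3
G1 X9.2 Y3.5
G1 X12.2 Y4.8
G1 X13.9 Y7.5
G1 X13.7 Y10.8
; layer 3
G0 Z16.7
G0 X12.0 Y10.1
G1 X10.6 Y11.8
G1 X8.5 Y12.3
G1 X6.5 Y11.5
G1 X5.4 Y9.6
G1 X5.6 Y7.5
G1 X7.0 Y5.8
G1 X9.1 Y5.3
G1 X11.1 Y6.1
G1 X12.2 Y8.0
G1 X12.0 Y10.1
; layer 4
G0 Z22.2
G0 X10.4 Y9.5
G1 X9.7 Y10.3
G1 X8.7 Y10.6
G1 X7.7 Y10.1
G1 X7.1 Y9.2
G1 X7.2 Y8.1
G1 X7.9 Y7.3
G1 X8.9 Y7.0
G1 X9.9 Y7.5
G1 X10.5 Y8.4
G1 X10.4 Y9.5
M2 ; end

The solid is a regular 10-sided pyramid, base circumscribed radius ≈ 8.8 mm, apex at z ≈ 27.8 mm. Slicing at Δz = 5.6 mm — 5 equal slices spanning the solid's height, so layer i sits at z = i·h/5 — gives 4 non-empty perimeters. Each is a 10-segment closed polygon; G0 lifts to the layer z and rapids to the start vertex, then G1 traces the edges. The cross-section shrinks linearly with z (the slice at the apex is degenerate and omitted).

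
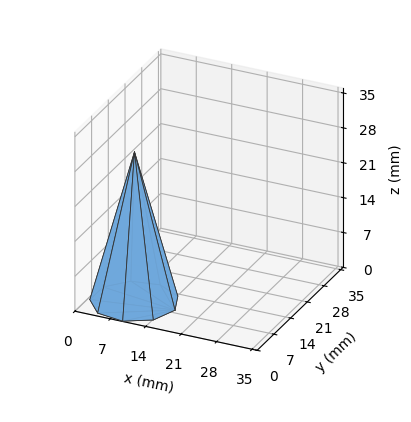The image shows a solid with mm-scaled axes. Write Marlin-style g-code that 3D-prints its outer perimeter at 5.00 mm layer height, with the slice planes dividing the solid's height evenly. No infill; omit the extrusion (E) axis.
Reading the render: the shape is a regular 9-sided pyramid, base circumscribed radius ≈ 8 mm, apex at z ≈ 30 mm (dimensions read to the nearest mm from the axis ticks). For the g-code, the solid's height is divided into equal slices at the stated Δz and each level perimeter traced with G1 moves after a G0 lift.

; perimeter-only toolpath
G21 ; units = mm
G90 ; absolute positioning
G28 ; home
; layer 1
G0 Z5.00
G0 X14.67 Y8.00
G1 X13.11 Y12.28
G1 X9.16 Y14.57
G1 X4.67 Y13.77
G1 X1.73 Y10.28
G1 X1.73 Y5.72
G1 X4.67 Y2.22
G1 X9.16 Y1.43
G1 X13.11 Y3.72
G1 X14.67 Y8.00
; layer 2
G0 Z10.00
G0 X13.33 Y8.00
G1 X12.09 Y11.43
G1 X8.93 Y13.25
G1 X5.33 Y12.62
G1 X2.99 Y9.83
G1 X2.99 Y6.17
G1 X5.33 Y3.38
G1 X8.93 Y2.75
G1 X12.09 Y4.57
G1 X13.33 Y8.00
; layer 3
G0 Z15.00
G0 X12.00 Y8.00
G1 X11.07 Y10.57
G1 X8.70 Y11.94
G1 X6.00 Y11.46
G1 X4.24 Y9.37
G1 X4.24 Y6.63
G1 X6.00 Y4.54
G1 X8.70 Y4.06
G1 X11.07 Y5.43
G1 X12.00 Y8.00
; layer 4
G0 Z20.00
G0 X10.67 Y8.00
G1 X10.04 Y9.71
G1 X8.46 Y10.63
G1 X6.67 Y10.31
G1 X5.49 Y8.91
G1 X5.49 Y7.09
G1 X6.67 Y5.69
G1 X8.46 Y5.37
G1 X10.04 Y6.29
G1 X10.67 Y8.00
; layer 5
G0 Z25.00
G0 X9.33 Y8.00
G1 X9.02 Y8.86
G1 X8.23 Y9.31
G1 X7.33 Y9.15
G1 X6.75 Y8.46
G1 X6.75 Y7.54
G1 X7.33 Y6.85
G1 X8.23 Y6.69
G1 X9.02 Y7.14
G1 X9.33 Y8.00
M2 ; end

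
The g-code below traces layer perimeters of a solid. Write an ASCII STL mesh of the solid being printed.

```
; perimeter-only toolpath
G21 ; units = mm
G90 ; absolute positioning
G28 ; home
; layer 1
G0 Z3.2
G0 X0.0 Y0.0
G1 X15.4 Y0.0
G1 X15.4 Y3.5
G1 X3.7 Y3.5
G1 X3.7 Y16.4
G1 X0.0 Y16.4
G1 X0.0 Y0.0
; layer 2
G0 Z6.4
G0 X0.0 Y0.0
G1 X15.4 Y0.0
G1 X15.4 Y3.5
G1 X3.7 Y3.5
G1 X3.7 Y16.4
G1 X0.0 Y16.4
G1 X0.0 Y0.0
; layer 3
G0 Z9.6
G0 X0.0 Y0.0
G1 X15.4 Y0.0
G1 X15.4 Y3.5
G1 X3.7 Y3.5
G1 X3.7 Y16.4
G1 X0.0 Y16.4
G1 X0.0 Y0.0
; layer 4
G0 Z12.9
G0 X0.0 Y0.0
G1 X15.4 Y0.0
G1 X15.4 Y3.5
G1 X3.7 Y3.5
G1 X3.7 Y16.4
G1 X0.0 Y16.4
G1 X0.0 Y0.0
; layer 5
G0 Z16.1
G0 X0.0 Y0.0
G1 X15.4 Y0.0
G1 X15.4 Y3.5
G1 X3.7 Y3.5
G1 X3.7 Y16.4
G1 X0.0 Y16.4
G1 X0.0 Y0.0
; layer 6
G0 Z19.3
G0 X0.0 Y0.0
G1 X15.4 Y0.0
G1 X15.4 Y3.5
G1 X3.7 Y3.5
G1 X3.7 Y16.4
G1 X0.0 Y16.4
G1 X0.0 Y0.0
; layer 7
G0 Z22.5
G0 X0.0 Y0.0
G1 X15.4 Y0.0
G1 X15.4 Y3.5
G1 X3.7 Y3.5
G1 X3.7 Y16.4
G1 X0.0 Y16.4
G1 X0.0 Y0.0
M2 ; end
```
solid part
  facet normal 0.0000 0.0000 -1.0000
    outer loop
      vertex 15.4 3.5 0.0
      vertex 15.4 0.0 0.0
      vertex 0.0 0.0 0.0
    endloop
  endfacet
  facet normal 0.0000 0.0000 -1.0000
    outer loop
      vertex 3.7 3.5 0.0
      vertex 15.4 3.5 0.0
      vertex 0.0 0.0 0.0
    endloop
  endfacet
  facet normal 0.0000 0.0000 -1.0000
    outer loop
      vertex 3.7 16.4 0.0
      vertex 3.7 3.5 0.0
      vertex 0.0 0.0 0.0
    endloop
  endfacet
  facet normal 0.0000 0.0000 -1.0000
    outer loop
      vertex 0.0 16.4 0.0
      vertex 3.7 16.4 0.0
      vertex 0.0 0.0 0.0
    endloop
  endfacet
  facet normal 0.0000 0.0000 1.0000
    outer loop
      vertex 0.0 0.0 22.5
      vertex 15.4 0.0 22.5
      vertex 15.4 3.5 22.5
    endloop
  endfacet
  facet normal 0.0000 0.0000 1.0000
    outer loop
      vertex 0.0 0.0 22.5
      vertex 15.4 3.5 22.5
      vertex 3.7 3.5 22.5
    endloop
  endfacet
  facet normal 0.0000 0.0000 1.0000
    outer loop
      vertex 0.0 0.0 22.5
      vertex 3.7 3.5 22.5
      vertex 3.7 16.4 22.5
    endloop
  endfacet
  facet normal 0.0000 0.0000 1.0000
    outer loop
      vertex 0.0 0.0 22.5
      vertex 3.7 16.4 22.5
      vertex 0.0 16.4 22.5
    endloop
  endfacet
  facet normal 0.0000 -1.0000 0.0000
    outer loop
      vertex 0.0 0.0 0.0
      vertex 15.4 0.0 0.0
      vertex 15.4 0.0 22.5
    endloop
  endfacet
  facet normal 0.0000 -1.0000 0.0000
    outer loop
      vertex 0.0 0.0 0.0
      vertex 15.4 0.0 22.5
      vertex 0.0 0.0 22.5
    endloop
  endfacet
  facet normal 1.0000 0.0000 0.0000
    outer loop
      vertex 15.4 0.0 0.0
      vertex 15.4 3.5 0.0
      vertex 15.4 3.5 22.5
    endloop
  endfacet
  facet normal 1.0000 0.0000 0.0000
    outer loop
      vertex 15.4 0.0 0.0
      vertex 15.4 3.5 22.5
      vertex 15.4 0.0 22.5
    endloop
  endfacet
  facet normal 0.0000 1.0000 0.0000
    outer loop
      vertex 15.4 3.5 0.0
      vertex 3.7 3.5 0.0
      vertex 3.7 3.5 22.5
    endloop
  endfacet
  facet normal 0.0000 1.0000 0.0000
    outer loop
      vertex 15.4 3.5 0.0
      vertex 3.7 3.5 22.5
      vertex 15.4 3.5 22.5
    endloop
  endfacet
  facet normal 1.0000 0.0000 0.0000
    outer loop
      vertex 3.7 3.5 0.0
      vertex 3.7 16.4 0.0
      vertex 3.7 16.4 22.5
    endloop
  endfacet
  facet normal 1.0000 0.0000 0.0000
    outer loop
      vertex 3.7 3.5 0.0
      vertex 3.7 16.4 22.5
      vertex 3.7 3.5 22.5
    endloop
  endfacet
  facet normal 0.0000 1.0000 0.0000
    outer loop
      vertex 3.7 16.4 0.0
      vertex 0.0 16.4 0.0
      vertex 0.0 16.4 22.5
    endloop
  endfacet
  facet normal 0.0000 1.0000 0.0000
    outer loop
      vertex 3.7 16.4 0.0
      vertex 0.0 16.4 22.5
      vertex 3.7 16.4 22.5
    endloop
  endfacet
  facet normal -1.0000 0.0000 0.0000
    outer loop
      vertex 0.0 16.4 0.0
      vertex 0.0 0.0 0.0
      vertex 0.0 0.0 22.5
    endloop
  endfacet
  facet normal -1.0000 0.0000 0.0000
    outer loop
      vertex 0.0 16.4 0.0
      vertex 0.0 0.0 22.5
      vertex 0.0 16.4 22.5
    endloop
  endfacet
endsolid part

The G0 Z moves step by Δz≈3.2 mm. Every layer's G1 loop is the same polygon, so the solid is a straight extrusion of it from z=0 to z≈22.5. Closing with flat bottom and top caps and triangulating gives 20 facets — an L-shaped prism: outer 15.4 × 16.4 mm, arm thicknesses ≈ 3.5 mm (horizontal) and 3.7 mm (vertical), extruded 22.5 mm in z.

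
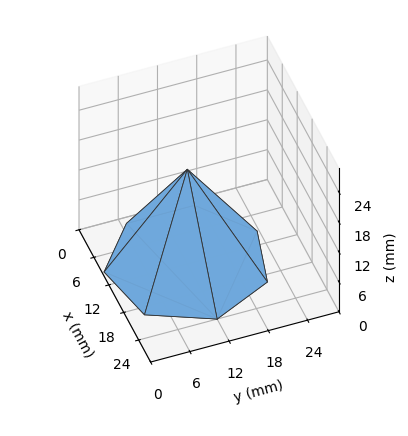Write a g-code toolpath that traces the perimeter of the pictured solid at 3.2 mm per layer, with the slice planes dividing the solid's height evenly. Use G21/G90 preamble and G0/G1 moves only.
Reading the render: the shape is a regular 7-sided pyramid, base circumscribed radius ≈ 12 mm, apex at z ≈ 19 mm (dimensions read to the nearest mm from the axis ticks). For the g-code, the solid's height is divided into equal slices at the stated Δz and each level perimeter traced with G1 moves after a G0 lift.

; perimeter-only toolpath
G21 ; units = mm
G90 ; absolute positioning
G28 ; home
; layer 1
G0 Z3.2
G0 X22.0 Y12.0
G1 X18.2 Y19.8
G1 X9.8 Y21.8
G1 X3.0 Y16.3
G1 X3.0 Y7.7
G1 X9.8 Y2.2
G1 X18.2 Y4.2
G1 X22.0 Y12.0
; layer 2
G0 Z6.3
G0 X20.0 Y12.0
G1 X17.0 Y18.3
G1 X10.2 Y19.8
G1 X4.8 Y15.5
G1 X4.8 Y8.5
G1 X10.2 Y4.2
G1 X17.0 Y5.7
G1 X20.0 Y12.0
; layer 3
G0 Z9.5
G0 X18.0 Y12.0
G1 X15.8 Y16.7
G1 X10.7 Y17.9
G1 X6.6 Y14.6
G1 X6.6 Y9.4
G1 X10.7 Y6.2
G1 X15.8 Y7.3
G1 X18.0 Y12.0
; layer 4
G0 Z12.7
G0 X16.0 Y12.0
G1 X14.5 Y15.1
G1 X11.1 Y15.9
G1 X8.4 Y13.7
G1 X8.4 Y10.3
G1 X11.1 Y8.1
G1 X14.5 Y8.9
G1 X16.0 Y12.0
; layer 5
G0 Z15.8
G0 X14.0 Y12.0
G1 X13.3 Y13.6
G1 X11.6 Y14.0
G1 X10.2 Y12.9
G1 X10.2 Y11.1
G1 X11.6 Y10.1
G1 X13.3 Y10.4
G1 X14.0 Y12.0
M2 ; end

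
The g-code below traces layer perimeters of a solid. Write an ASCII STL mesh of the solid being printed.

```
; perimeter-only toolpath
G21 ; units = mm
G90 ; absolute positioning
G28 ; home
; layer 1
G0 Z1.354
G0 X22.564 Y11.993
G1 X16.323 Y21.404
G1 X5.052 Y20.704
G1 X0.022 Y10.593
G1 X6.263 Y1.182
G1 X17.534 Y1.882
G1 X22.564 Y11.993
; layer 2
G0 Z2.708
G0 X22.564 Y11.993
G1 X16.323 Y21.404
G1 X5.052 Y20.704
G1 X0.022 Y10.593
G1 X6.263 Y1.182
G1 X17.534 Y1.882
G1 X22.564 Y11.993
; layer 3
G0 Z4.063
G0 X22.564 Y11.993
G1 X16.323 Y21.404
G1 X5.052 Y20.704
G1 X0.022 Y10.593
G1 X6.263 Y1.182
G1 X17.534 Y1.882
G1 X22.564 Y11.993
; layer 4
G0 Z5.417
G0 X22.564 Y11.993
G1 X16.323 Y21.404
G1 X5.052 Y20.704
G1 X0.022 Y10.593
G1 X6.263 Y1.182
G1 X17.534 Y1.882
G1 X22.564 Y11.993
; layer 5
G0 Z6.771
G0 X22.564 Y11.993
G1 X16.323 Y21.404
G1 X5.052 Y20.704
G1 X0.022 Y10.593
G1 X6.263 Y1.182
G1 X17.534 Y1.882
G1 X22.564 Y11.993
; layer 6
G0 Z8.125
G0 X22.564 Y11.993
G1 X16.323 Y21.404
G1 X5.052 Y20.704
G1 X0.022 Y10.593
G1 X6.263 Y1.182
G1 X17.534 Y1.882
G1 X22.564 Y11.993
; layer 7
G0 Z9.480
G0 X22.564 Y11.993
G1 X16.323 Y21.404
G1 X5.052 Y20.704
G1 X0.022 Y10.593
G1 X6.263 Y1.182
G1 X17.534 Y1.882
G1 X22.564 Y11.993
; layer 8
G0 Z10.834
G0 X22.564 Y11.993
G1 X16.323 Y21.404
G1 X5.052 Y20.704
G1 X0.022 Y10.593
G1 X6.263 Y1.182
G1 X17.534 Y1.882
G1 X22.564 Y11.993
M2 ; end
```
solid part
  facet normal 0.0000 0.0000 -1.0000
    outer loop
      vertex 5.052 20.704 0.000
      vertex 16.323 21.404 0.000
      vertex 22.564 11.993 0.000
    endloop
  endfacet
  facet normal 0.0000 0.0000 -1.0000
    outer loop
      vertex 0.022 10.593 0.000
      vertex 5.052 20.704 0.000
      vertex 22.564 11.993 0.000
    endloop
  endfacet
  facet normal 0.0000 0.0000 -1.0000
    outer loop
      vertex 6.263 1.182 0.000
      vertex 0.022 10.593 0.000
      vertex 22.564 11.993 0.000
    endloop
  endfacet
  facet normal 0.0000 0.0000 -1.0000
    outer loop
      vertex 17.534 1.882 0.000
      vertex 6.263 1.182 0.000
      vertex 22.564 11.993 0.000
    endloop
  endfacet
  facet normal 0.0000 0.0000 1.0000
    outer loop
      vertex 22.564 11.993 10.834
      vertex 16.323 21.404 10.834
      vertex 5.052 20.704 10.834
    endloop
  endfacet
  facet normal 0.0000 0.0000 1.0000
    outer loop
      vertex 22.564 11.993 10.834
      vertex 5.052 20.704 10.834
      vertex 0.022 10.593 10.834
    endloop
  endfacet
  facet normal 0.0000 0.0000 1.0000
    outer loop
      vertex 22.564 11.993 10.834
      vertex 0.022 10.593 10.834
      vertex 6.263 1.182 10.834
    endloop
  endfacet
  facet normal 0.0000 0.0000 1.0000
    outer loop
      vertex 22.564 11.993 10.834
      vertex 6.263 1.182 10.834
      vertex 17.534 1.882 10.834
    endloop
  endfacet
  facet normal 0.8334 0.5527 0.0000
    outer loop
      vertex 22.564 11.993 0.000
      vertex 16.323 21.404 0.000
      vertex 16.323 21.404 10.834
    endloop
  endfacet
  facet normal 0.8334 0.5527 0.0000
    outer loop
      vertex 22.564 11.993 0.000
      vertex 16.323 21.404 10.834
      vertex 22.564 11.993 10.834
    endloop
  endfacet
  facet normal -0.0620 0.9981 0.0000
    outer loop
      vertex 16.323 21.404 0.000
      vertex 5.052 20.704 0.000
      vertex 5.052 20.704 10.834
    endloop
  endfacet
  facet normal -0.0620 0.9981 0.0000
    outer loop
      vertex 16.323 21.404 0.000
      vertex 5.052 20.704 10.834
      vertex 16.323 21.404 10.834
    endloop
  endfacet
  facet normal -0.8953 0.4454 0.0000
    outer loop
      vertex 5.052 20.704 0.000
      vertex 0.022 10.593 0.000
      vertex 0.022 10.593 10.834
    endloop
  endfacet
  facet normal -0.8953 0.4454 0.0000
    outer loop
      vertex 5.052 20.704 0.000
      vertex 0.022 10.593 10.834
      vertex 5.052 20.704 10.834
    endloop
  endfacet
  facet normal -0.8334 -0.5527 0.0000
    outer loop
      vertex 0.022 10.593 0.000
      vertex 6.263 1.182 0.000
      vertex 6.263 1.182 10.834
    endloop
  endfacet
  facet normal -0.8334 -0.5527 0.0000
    outer loop
      vertex 0.022 10.593 0.000
      vertex 6.263 1.182 10.834
      vertex 0.022 10.593 10.834
    endloop
  endfacet
  facet normal 0.0620 -0.9981 0.0000
    outer loop
      vertex 6.263 1.182 0.000
      vertex 17.534 1.882 0.000
      vertex 17.534 1.882 10.834
    endloop
  endfacet
  facet normal 0.0620 -0.9981 0.0000
    outer loop
      vertex 6.263 1.182 0.000
      vertex 17.534 1.882 10.834
      vertex 6.263 1.182 10.834
    endloop
  endfacet
  facet normal 0.8953 -0.4454 0.0000
    outer loop
      vertex 17.534 1.882 0.000
      vertex 22.564 11.993 0.000
      vertex 22.564 11.993 10.834
    endloop
  endfacet
  facet normal 0.8953 -0.4454 0.0000
    outer loop
      vertex 17.534 1.882 0.000
      vertex 22.564 11.993 10.834
      vertex 17.534 1.882 10.834
    endloop
  endfacet
endsolid part

The G0 Z moves step by Δz≈1.354 mm. Every layer's G1 loop is the same polygon, so the solid is a straight extrusion of it from z=0 to z≈10.8. Closing with flat bottom and top caps and triangulating gives 20 facets — a regular 6-sided prism (a cylinder approximated with 6 flat sides), circumscribed radius ≈ 11.3 mm, height ≈ 10.8 mm.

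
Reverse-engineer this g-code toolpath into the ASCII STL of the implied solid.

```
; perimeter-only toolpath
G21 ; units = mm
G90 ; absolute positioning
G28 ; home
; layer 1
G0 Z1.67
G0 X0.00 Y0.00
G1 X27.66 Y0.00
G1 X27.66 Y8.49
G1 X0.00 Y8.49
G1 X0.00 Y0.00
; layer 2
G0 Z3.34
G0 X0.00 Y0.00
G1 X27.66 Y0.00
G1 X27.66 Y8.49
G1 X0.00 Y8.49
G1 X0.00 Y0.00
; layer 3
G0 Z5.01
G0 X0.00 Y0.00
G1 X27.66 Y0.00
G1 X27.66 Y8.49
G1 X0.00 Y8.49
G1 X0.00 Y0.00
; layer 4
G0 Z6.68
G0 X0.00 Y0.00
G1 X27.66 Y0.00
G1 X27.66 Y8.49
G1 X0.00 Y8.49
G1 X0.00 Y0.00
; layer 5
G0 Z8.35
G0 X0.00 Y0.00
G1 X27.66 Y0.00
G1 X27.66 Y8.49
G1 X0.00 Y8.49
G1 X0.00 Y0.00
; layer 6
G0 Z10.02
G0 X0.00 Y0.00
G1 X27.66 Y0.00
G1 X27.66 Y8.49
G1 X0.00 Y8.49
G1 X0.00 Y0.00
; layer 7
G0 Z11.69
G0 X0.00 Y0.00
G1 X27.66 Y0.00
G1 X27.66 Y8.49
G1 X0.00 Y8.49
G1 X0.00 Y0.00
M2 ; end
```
solid part
  facet normal 0.0000 0.0000 -1.0000
    outer loop
      vertex 27.66 8.49 0.00
      vertex 27.66 0.00 0.00
      vertex 0.00 0.00 0.00
    endloop
  endfacet
  facet normal 0.0000 0.0000 -1.0000
    outer loop
      vertex 0.00 8.49 0.00
      vertex 27.66 8.49 0.00
      vertex 0.00 0.00 0.00
    endloop
  endfacet
  facet normal 0.0000 0.0000 1.0000
    outer loop
      vertex 0.00 0.00 11.69
      vertex 27.66 0.00 11.69
      vertex 27.66 8.49 11.69
    endloop
  endfacet
  facet normal 0.0000 0.0000 1.0000
    outer loop
      vertex 0.00 0.00 11.69
      vertex 27.66 8.49 11.69
      vertex 0.00 8.49 11.69
    endloop
  endfacet
  facet normal 0.0000 -1.0000 0.0000
    outer loop
      vertex 0.00 0.00 0.00
      vertex 27.66 0.00 0.00
      vertex 27.66 0.00 11.69
    endloop
  endfacet
  facet normal 0.0000 -1.0000 0.0000
    outer loop
      vertex 0.00 0.00 0.00
      vertex 27.66 0.00 11.69
      vertex 0.00 0.00 11.69
    endloop
  endfacet
  facet normal 0.0000 1.0000 0.0000
    outer loop
      vertex 27.66 8.49 11.69
      vertex 27.66 8.49 0.00
      vertex 0.00 8.49 0.00
    endloop
  endfacet
  facet normal 0.0000 1.0000 0.0000
    outer loop
      vertex 0.00 8.49 11.69
      vertex 27.66 8.49 11.69
      vertex 0.00 8.49 0.00
    endloop
  endfacet
  facet normal -1.0000 0.0000 0.0000
    outer loop
      vertex 0.00 8.49 11.69
      vertex 0.00 8.49 0.00
      vertex 0.00 0.00 0.00
    endloop
  endfacet
  facet normal -1.0000 0.0000 0.0000
    outer loop
      vertex 0.00 0.00 11.69
      vertex 0.00 8.49 11.69
      vertex 0.00 0.00 0.00
    endloop
  endfacet
  facet normal 1.0000 0.0000 0.0000
    outer loop
      vertex 27.66 0.00 0.00
      vertex 27.66 8.49 0.00
      vertex 27.66 8.49 11.69
    endloop
  endfacet
  facet normal 1.0000 0.0000 0.0000
    outer loop
      vertex 27.66 0.00 0.00
      vertex 27.66 8.49 11.69
      vertex 27.66 0.00 11.69
    endloop
  endfacet
endsolid part

The G0 Z moves step by Δz≈1.67 mm. Every layer's G1 loop is the same polygon, so the solid is a straight extrusion of it from z=0 to z≈11.7. Closing with flat bottom and top caps and triangulating gives 12 facets — a rectangular box, roughly 27.7 × 8.49 mm footprint and 11.7 mm tall.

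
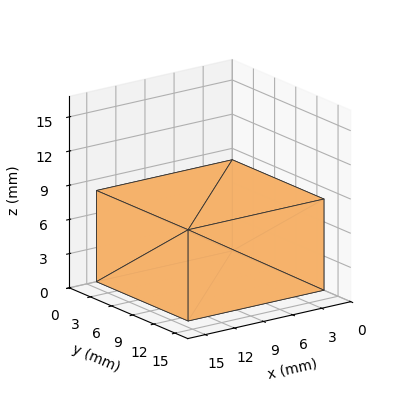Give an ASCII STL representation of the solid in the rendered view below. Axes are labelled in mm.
Reading the render: the shape is a rectangular box, roughly 14 × 13 mm footprint and 8 mm tall (dimensions read to the nearest mm from the axis ticks). For the STL, each face is triangulated and given an outward normal.

solid part
  facet normal 0.0000 0.0000 -1.0000
    outer loop
      vertex 14.000 13.000 0.000
      vertex 14.000 0.000 0.000
      vertex 0.000 0.000 0.000
    endloop
  endfacet
  facet normal 0.0000 0.0000 -1.0000
    outer loop
      vertex 0.000 13.000 0.000
      vertex 14.000 13.000 0.000
      vertex 0.000 0.000 0.000
    endloop
  endfacet
  facet normal 0.0000 0.0000 1.0000
    outer loop
      vertex 0.000 0.000 8.000
      vertex 14.000 0.000 8.000
      vertex 14.000 13.000 8.000
    endloop
  endfacet
  facet normal 0.0000 0.0000 1.0000
    outer loop
      vertex 0.000 0.000 8.000
      vertex 14.000 13.000 8.000
      vertex 0.000 13.000 8.000
    endloop
  endfacet
  facet normal 0.0000 -1.0000 0.0000
    outer loop
      vertex 0.000 0.000 0.000
      vertex 14.000 0.000 0.000
      vertex 14.000 0.000 8.000
    endloop
  endfacet
  facet normal 0.0000 -1.0000 0.0000
    outer loop
      vertex 0.000 0.000 0.000
      vertex 14.000 0.000 8.000
      vertex 0.000 0.000 8.000
    endloop
  endfacet
  facet normal 0.0000 1.0000 0.0000
    outer loop
      vertex 14.000 13.000 8.000
      vertex 14.000 13.000 0.000
      vertex 0.000 13.000 0.000
    endloop
  endfacet
  facet normal 0.0000 1.0000 0.0000
    outer loop
      vertex 0.000 13.000 8.000
      vertex 14.000 13.000 8.000
      vertex 0.000 13.000 0.000
    endloop
  endfacet
  facet normal -1.0000 0.0000 0.0000
    outer loop
      vertex 0.000 13.000 8.000
      vertex 0.000 13.000 0.000
      vertex 0.000 0.000 0.000
    endloop
  endfacet
  facet normal -1.0000 0.0000 0.0000
    outer loop
      vertex 0.000 0.000 8.000
      vertex 0.000 13.000 8.000
      vertex 0.000 0.000 0.000
    endloop
  endfacet
  facet normal 1.0000 0.0000 0.0000
    outer loop
      vertex 14.000 0.000 0.000
      vertex 14.000 13.000 0.000
      vertex 14.000 13.000 8.000
    endloop
  endfacet
  facet normal 1.0000 0.0000 0.0000
    outer loop
      vertex 14.000 0.000 0.000
      vertex 14.000 13.000 8.000
      vertex 14.000 0.000 8.000
    endloop
  endfacet
endsolid part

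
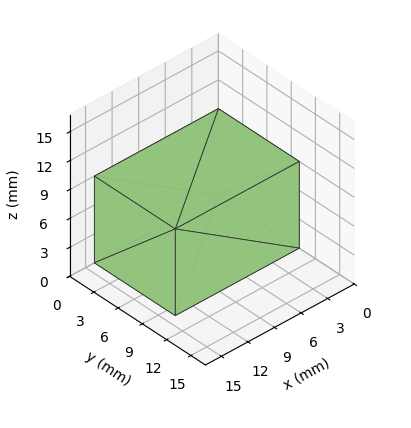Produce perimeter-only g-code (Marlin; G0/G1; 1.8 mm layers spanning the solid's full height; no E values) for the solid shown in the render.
Reading the render: the shape is a rectangular box, roughly 14 × 10 mm footprint and 9 mm tall (dimensions read to the nearest mm from the axis ticks). For the g-code, the solid's height is divided into equal slices at the stated Δz and each level perimeter traced with G1 moves after a G0 lift.

; perimeter-only toolpath
G21 ; units = mm
G90 ; absolute positioning
G28 ; home
; layer 1
G0 Z1.8
G0 X0.0 Y0.0
G1 X14.0 Y0.0
G1 X14.0 Y10.0
G1 X0.0 Y10.0
G1 X0.0 Y0.0
; layer 2
G0 Z3.6
G0 X0.0 Y0.0
G1 X14.0 Y0.0
G1 X14.0 Y10.0
G1 X0.0 Y10.0
G1 X0.0 Y0.0
; layer 3
G0 Z5.4
G0 X0.0 Y0.0
G1 X14.0 Y0.0
G1 X14.0 Y10.0
G1 X0.0 Y10.0
G1 X0.0 Y0.0
; layer 4
G0 Z7.2
G0 X0.0 Y0.0
G1 X14.0 Y0.0
G1 X14.0 Y10.0
G1 X0.0 Y10.0
G1 X0.0 Y0.0
; layer 5
G0 Z9.0
G0 X0.0 Y0.0
G1 X14.0 Y0.0
G1 X14.0 Y10.0
G1 X0.0 Y10.0
G1 X0.0 Y0.0
M2 ; end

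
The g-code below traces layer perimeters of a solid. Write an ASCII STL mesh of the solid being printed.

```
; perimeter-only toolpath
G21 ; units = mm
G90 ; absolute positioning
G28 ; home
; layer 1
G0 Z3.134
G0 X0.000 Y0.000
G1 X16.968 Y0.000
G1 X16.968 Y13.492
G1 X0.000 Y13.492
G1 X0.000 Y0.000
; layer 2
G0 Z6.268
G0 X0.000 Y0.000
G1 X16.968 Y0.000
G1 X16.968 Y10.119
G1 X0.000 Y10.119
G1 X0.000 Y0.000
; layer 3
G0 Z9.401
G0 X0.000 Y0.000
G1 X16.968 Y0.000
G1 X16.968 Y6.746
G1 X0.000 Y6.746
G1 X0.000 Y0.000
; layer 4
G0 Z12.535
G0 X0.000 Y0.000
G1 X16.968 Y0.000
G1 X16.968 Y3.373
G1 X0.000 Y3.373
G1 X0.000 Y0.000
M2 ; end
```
solid part
  facet normal 0.0000 0.0000 -1.0000
    outer loop
      vertex 16.968 16.865 0.000
      vertex 16.968 0.000 0.000
      vertex 0.000 0.000 0.000
    endloop
  endfacet
  facet normal 0.0000 0.0000 -1.0000
    outer loop
      vertex 0.000 16.865 0.000
      vertex 16.968 16.865 0.000
      vertex 0.000 0.000 0.000
    endloop
  endfacet
  facet normal 0.0000 -1.0000 0.0000
    outer loop
      vertex 0.000 0.000 0.000
      vertex 16.968 0.000 0.000
      vertex 16.968 0.000 15.669
    endloop
  endfacet
  facet normal 0.0000 -1.0000 0.0000
    outer loop
      vertex 0.000 0.000 0.000
      vertex 16.968 0.000 15.669
      vertex 0.000 0.000 15.669
    endloop
  endfacet
  facet normal 0.0000 0.6807 0.7326
    outer loop
      vertex 0.000 0.000 15.669
      vertex 16.968 0.000 15.669
      vertex 16.968 16.865 0.000
    endloop
  endfacet
  facet normal 0.0000 0.6807 0.7326
    outer loop
      vertex 0.000 0.000 15.669
      vertex 16.968 16.865 0.000
      vertex 0.000 16.865 0.000
    endloop
  endfacet
  facet normal -1.0000 0.0000 0.0000
    outer loop
      vertex 0.000 0.000 15.669
      vertex 0.000 16.865 0.000
      vertex 0.000 0.000 0.000
    endloop
  endfacet
  facet normal 1.0000 0.0000 0.0000
    outer loop
      vertex 16.968 0.000 0.000
      vertex 16.968 16.865 0.000
      vertex 16.968 0.000 15.669
    endloop
  endfacet
endsolid part

The G0 Z moves step by Δz≈3.134 mm. The G1 loops shrink linearly with z, so the solid tapers from its base footprint up to z≈15.7. Closing with a flat bottom cap and the tapered top and triangulating gives 8 facets — a wedge (ramp): 17 × 16.9 mm base, rising to 15.7 mm along the y=0 edge and sloping linearly to z=0 at y=16.9.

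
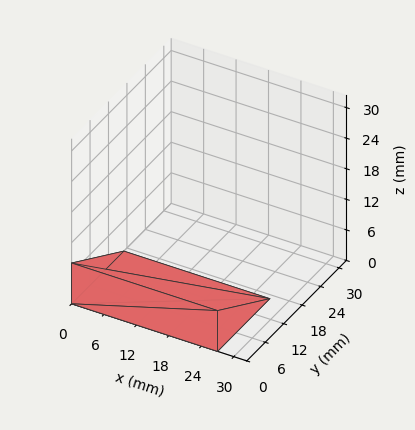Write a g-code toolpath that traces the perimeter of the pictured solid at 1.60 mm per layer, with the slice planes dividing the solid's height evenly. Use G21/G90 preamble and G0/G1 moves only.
Reading the render: the shape is a wedge (ramp): 27 × 17 mm base, rising to 8 mm along the y=0 edge and sloping linearly to z=0 at y=17 (dimensions read to the nearest mm from the axis ticks). For the g-code, the solid's height is divided into equal slices at the stated Δz and each level perimeter traced with G1 moves after a G0 lift.

; perimeter-only toolpath
G21 ; units = mm
G90 ; absolute positioning
G28 ; home
; layer 1
G0 Z1.60
G0 X0.00 Y0.00
G1 X27.00 Y0.00
G1 X27.00 Y13.60
G1 X0.00 Y13.60
G1 X0.00 Y0.00
; layer 2
G0 Z3.20
G0 X0.00 Y0.00
G1 X27.00 Y0.00
G1 X27.00 Y10.20
G1 X0.00 Y10.20
G1 X0.00 Y0.00
; layer 3
G0 Z4.80
G0 X0.00 Y0.00
G1 X27.00 Y0.00
G1 X27.00 Y6.80
G1 X0.00 Y6.80
G1 X0.00 Y0.00
; layer 4
G0 Z6.40
G0 X0.00 Y0.00
G1 X27.00 Y0.00
G1 X27.00 Y3.40
G1 X0.00 Y3.40
G1 X0.00 Y0.00
M2 ; end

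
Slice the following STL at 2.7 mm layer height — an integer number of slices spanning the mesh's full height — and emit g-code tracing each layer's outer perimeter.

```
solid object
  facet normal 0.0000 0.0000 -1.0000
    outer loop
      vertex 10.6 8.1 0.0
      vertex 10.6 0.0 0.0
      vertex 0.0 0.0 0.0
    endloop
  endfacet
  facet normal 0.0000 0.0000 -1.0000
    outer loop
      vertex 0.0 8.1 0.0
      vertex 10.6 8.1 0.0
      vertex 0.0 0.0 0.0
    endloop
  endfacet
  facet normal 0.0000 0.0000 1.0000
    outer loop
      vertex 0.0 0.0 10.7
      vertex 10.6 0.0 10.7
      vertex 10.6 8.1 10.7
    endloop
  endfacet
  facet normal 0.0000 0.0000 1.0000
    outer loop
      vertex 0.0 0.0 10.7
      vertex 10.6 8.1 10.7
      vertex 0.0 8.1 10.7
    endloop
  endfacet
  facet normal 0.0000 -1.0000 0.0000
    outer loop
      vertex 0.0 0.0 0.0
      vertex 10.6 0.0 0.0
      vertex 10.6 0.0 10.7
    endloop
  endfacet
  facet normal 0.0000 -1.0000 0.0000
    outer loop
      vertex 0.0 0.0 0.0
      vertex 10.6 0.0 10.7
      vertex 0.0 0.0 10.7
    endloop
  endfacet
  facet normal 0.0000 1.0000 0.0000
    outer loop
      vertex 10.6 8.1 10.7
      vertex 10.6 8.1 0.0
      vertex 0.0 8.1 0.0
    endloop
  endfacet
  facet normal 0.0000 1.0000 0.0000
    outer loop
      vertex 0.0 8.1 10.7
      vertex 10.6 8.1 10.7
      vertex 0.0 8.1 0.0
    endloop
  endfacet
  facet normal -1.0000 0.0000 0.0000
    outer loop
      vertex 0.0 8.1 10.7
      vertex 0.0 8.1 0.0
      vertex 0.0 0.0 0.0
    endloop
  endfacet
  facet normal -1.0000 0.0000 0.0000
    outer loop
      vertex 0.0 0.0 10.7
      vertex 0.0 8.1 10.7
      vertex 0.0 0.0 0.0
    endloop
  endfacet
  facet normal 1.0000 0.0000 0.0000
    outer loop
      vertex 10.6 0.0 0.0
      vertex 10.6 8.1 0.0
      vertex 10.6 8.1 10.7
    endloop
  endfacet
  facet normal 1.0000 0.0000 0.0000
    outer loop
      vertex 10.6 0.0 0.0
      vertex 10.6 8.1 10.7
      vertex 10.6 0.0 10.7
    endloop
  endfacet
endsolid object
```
; perimeter-only toolpath
G21 ; units = mm
G90 ; absolute positioning
G28 ; home
; layer 1
G0 Z2.7
G0 X0.0 Y0.0
G1 X10.6 Y0.0
G1 X10.6 Y8.1
G1 X0.0 Y8.1
G1 X0.0 Y0.0
; layer 2
G0 Z5.3
G0 X0.0 Y0.0
G1 X10.6 Y0.0
G1 X10.6 Y8.1
G1 X0.0 Y8.1
G1 X0.0 Y0.0
; layer 3
G0 Z8.0
G0 X0.0 Y0.0
G1 X10.6 Y0.0
G1 X10.6 Y8.1
G1 X0.0 Y8.1
G1 X0.0 Y0.0
; layer 4
G0 Z10.7
G0 X0.0 Y0.0
G1 X10.6 Y0.0
G1 X10.6 Y8.1
G1 X0.0 Y8.1
G1 X0.0 Y0.0
M2 ; end

The solid is a rectangular box, roughly 10.6 × 8.1 mm footprint and 10.7 mm tall. Slicing at Δz = 2.7 mm — 4 equal slices spanning the solid's height, so layer i sits at z = i·h/4 — gives 4 non-empty perimeters. Each is a 4-segment closed polygon; G0 lifts to the layer z and rapids to the start vertex, then G1 traces the edges.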